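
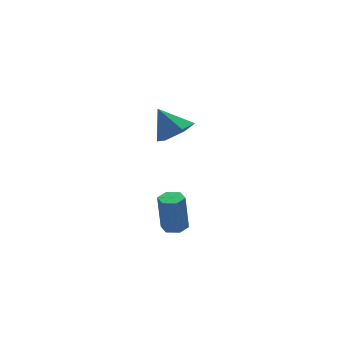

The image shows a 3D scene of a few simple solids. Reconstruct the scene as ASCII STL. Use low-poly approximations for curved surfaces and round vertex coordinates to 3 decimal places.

solid 
facet normal 0.050 -0.077 -0.996
outer loop
vertex -1.477 -3.357 -3.21
vertex -2.045 -3.581 -3.221
vertex -1.953 -2.979 -3.263
endloop
endfacet
facet normal 0.624 0.781 -0.029
outer loop
vertex -1.477 -3.357 -3.21
vertex -1.953 -2.979 -3.263
vertex -1.568 -3.216 -1.388
endloop
endfacet
facet normal 0.624 0.781 -0.029
outer loop
vertex -1.568 -3.216 -1.388
vertex -1.953 -2.979 -3.263
vertex -2.044 -2.838 -1.441
endloop
endfacet
facet normal -0.050 0.077 0.996
outer loop
vertex -1.568 -3.216 -1.388
vertex -2.044 -2.838 -1.441
vertex -2.135 -3.439 -1.399
endloop
endfacet
facet normal 0.050 -0.077 -0.996
outer loop
vertex -1.953 -2.979 -3.263
vertex -2.045 -3.581 -3.221
vertex -2.52 -3.202 -3.274
endloop
endfacet
facet normal -0.363 0.927 -0.090
outer loop
vertex -1.953 -2.979 -3.263
vertex -2.52 -3.202 -3.274
vertex -2.044 -2.838 -1.441
endloop
endfacet
facet normal -0.363 0.927 -0.090
outer loop
vertex -2.044 -2.838 -1.441
vertex -2.52 -3.202 -3.274
vertex -2.611 -3.061 -1.452
endloop
endfacet
facet normal -0.050 0.077 0.996
outer loop
vertex -2.044 -2.838 -1.441
vertex -2.611 -3.061 -1.452
vertex -2.135 -3.439 -1.399
endloop
endfacet
facet normal 0.050 -0.077 -0.996
outer loop
vertex -2.52 -3.202 -3.274
vertex -2.045 -3.581 -3.221
vertex -2.612 -3.804 -3.232
endloop
endfacet
facet normal -0.987 0.147 -0.061
outer loop
vertex -2.52 -3.202 -3.274
vertex -2.612 -3.804 -3.232
vertex -2.611 -3.061 -1.452
endloop
endfacet
facet normal -0.987 0.147 -0.061
outer loop
vertex -2.611 -3.061 -1.452
vertex -2.612 -3.804 -3.232
vertex -2.703 -3.663 -1.41
endloop
endfacet
facet normal -0.050 0.077 0.996
outer loop
vertex -2.611 -3.061 -1.452
vertex -2.703 -3.663 -1.41
vertex -2.135 -3.439 -1.399
endloop
endfacet
facet normal 0.050 -0.077 -0.996
outer loop
vertex -2.612 -3.804 -3.232
vertex -2.045 -3.581 -3.221
vertex -2.136 -4.182 -3.179
endloop
endfacet
facet normal -0.624 -0.781 0.029
outer loop
vertex -2.612 -3.804 -3.232
vertex -2.136 -4.182 -3.179
vertex -2.703 -3.663 -1.41
endloop
endfacet
facet normal -0.624 -0.781 0.029
outer loop
vertex -2.703 -3.663 -1.41
vertex -2.136 -4.182 -3.179
vertex -2.227 -4.041 -1.357
endloop
endfacet
facet normal -0.050 0.077 0.996
outer loop
vertex -2.703 -3.663 -1.41
vertex -2.227 -4.041 -1.357
vertex -2.135 -3.439 -1.399
endloop
endfacet
facet normal 0.050 -0.077 -0.996
outer loop
vertex -2.136 -4.182 -3.179
vertex -2.045 -3.581 -3.221
vertex -1.569 -3.959 -3.168
endloop
endfacet
facet normal 0.363 -0.927 0.090
outer loop
vertex -2.136 -4.182 -3.179
vertex -1.569 -3.959 -3.168
vertex -2.227 -4.041 -1.357
endloop
endfacet
facet normal 0.363 -0.927 0.090
outer loop
vertex -2.227 -4.041 -1.357
vertex -1.569 -3.959 -3.168
vertex -1.66 -3.818 -1.346
endloop
endfacet
facet normal -0.050 0.077 0.996
outer loop
vertex -2.227 -4.041 -1.357
vertex -1.66 -3.818 -1.346
vertex -2.135 -3.439 -1.399
endloop
endfacet
facet normal 0.050 -0.077 -0.996
outer loop
vertex -1.569 -3.959 -3.168
vertex -2.045 -3.581 -3.221
vertex -1.477 -3.357 -3.21
endloop
endfacet
facet normal 0.987 -0.147 0.061
outer loop
vertex -1.569 -3.959 -3.168
vertex -1.477 -3.357 -3.21
vertex -1.66 -3.818 -1.346
endloop
endfacet
facet normal 0.987 -0.147 0.061
outer loop
vertex -1.66 -3.818 -1.346
vertex -1.477 -3.357 -3.21
vertex -1.568 -3.216 -1.388
endloop
endfacet
facet normal -0.050 0.077 0.996
outer loop
vertex -1.66 -3.818 -1.346
vertex -1.568 -3.216 -1.388
vertex -2.135 -3.439 -1.399
endloop
endfacet
facet normal 0.292 -0.542 -0.788
outer loop
vertex 2.355 2.948 -1.755
vertex 1.475 2.414 -1.714
vertex 1.532 3.271 -2.282
endloop
endfacet
facet normal 0.317 0.945 0.083
outer loop
vertex 2.355 2.948 -1.755
vertex 1.532 3.271 -2.282
vertex 1.005 3.286 -0.446
endloop
endfacet
facet normal 0.292 -0.542 -0.788
outer loop
vertex 1.532 3.271 -2.282
vertex 1.475 2.414 -1.714
vertex 0.652 2.738 -2.242
endloop
endfacet
facet normal -0.517 0.842 -0.155
outer loop
vertex 1.532 3.271 -2.282
vertex 0.652 2.738 -2.242
vertex 1.005 3.286 -0.446
endloop
endfacet
facet normal 0.293 -0.541 -0.788
outer loop
vertex 0.652 2.738 -2.242
vertex 1.475 2.414 -1.714
vertex 0.595 1.88 -1.674
endloop
endfacet
facet normal -0.977 0.160 0.143
outer loop
vertex 0.652 2.738 -2.242
vertex 0.595 1.88 -1.674
vertex 1.005 3.286 -0.446
endloop
endfacet
facet normal 0.293 -0.542 -0.788
outer loop
vertex 0.595 1.88 -1.674
vertex 1.475 2.414 -1.714
vertex 1.418 1.557 -1.146
endloop
endfacet
facet normal -0.601 -0.419 0.681
outer loop
vertex 0.595 1.88 -1.674
vertex 1.418 1.557 -1.146
vertex 1.005 3.286 -0.446
endloop
endfacet
facet normal 0.291 -0.542 -0.788
outer loop
vertex 1.418 1.557 -1.146
vertex 1.475 2.414 -1.714
vertex 2.298 2.09 -1.187
endloop
endfacet
facet normal 0.234 -0.316 0.919
outer loop
vertex 1.418 1.557 -1.146
vertex 2.298 2.09 -1.187
vertex 1.005 3.286 -0.446
endloop
endfacet
facet normal 0.292 -0.541 -0.789
outer loop
vertex 2.298 2.09 -1.187
vertex 1.475 2.414 -1.714
vertex 2.355 2.948 -1.755
endloop
endfacet
facet normal 0.694 0.365 0.621
outer loop
vertex 2.298 2.09 -1.187
vertex 2.355 2.948 -1.755
vertex 1.005 3.286 -0.446
endloop
endfacet

endsolid


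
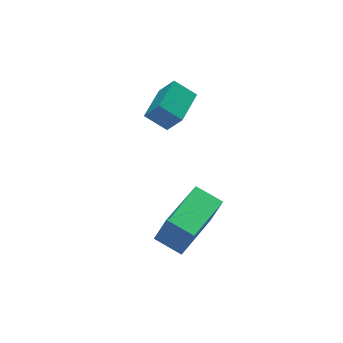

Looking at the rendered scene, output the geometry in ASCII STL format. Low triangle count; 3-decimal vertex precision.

solid 
facet normal -0.764 -0.635 -0.115
outer loop
vertex -3.191 2.673 1.486
vertex -3.474 3.159 0.684
vertex -2.654 2.122 0.963
endloop
endfacet
facet normal 0.289 -0.496 0.819
outer loop
vertex -1.646 2.961 1.116
vertex -3.191 2.673 1.486
vertex -2.654 2.122 0.963
endloop
endfacet
facet normal -0.764 -0.635 -0.116
outer loop
vertex -2.654 2.122 0.963
vertex -3.474 3.159 0.684
vertex -2.937 2.609 0.161
endloop
endfacet
facet normal 0.578 -0.591 -0.563
outer loop
vertex -2.937 2.609 0.161
vertex -1.646 2.961 1.116
vertex -2.654 2.122 0.963
endloop
endfacet
facet normal -0.578 0.592 0.562
outer loop
vertex -3.191 2.673 1.486
vertex -2.466 3.998 0.837
vertex -3.474 3.159 0.684
endloop
endfacet
facet normal 0.289 -0.497 0.819
outer loop
vertex -2.183 3.511 1.639
vertex -3.191 2.673 1.486
vertex -1.646 2.961 1.116
endloop
endfacet
facet normal -0.577 0.592 0.563
outer loop
vertex -2.183 3.511 1.639
vertex -2.466 3.998 0.837
vertex -3.191 2.673 1.486
endloop
endfacet
facet normal -0.289 0.496 -0.819
outer loop
vertex -3.474 3.159 0.684
vertex -2.466 3.998 0.837
vertex -2.937 2.609 0.161
endloop
endfacet
facet normal 0.577 -0.592 -0.562
outer loop
vertex -1.929 3.447 0.314
vertex -1.646 2.961 1.116
vertex -2.937 2.609 0.161
endloop
endfacet
facet normal -0.288 0.496 -0.819
outer loop
vertex -2.937 2.609 0.161
vertex -2.466 3.998 0.837
vertex -1.929 3.447 0.314
endloop
endfacet
facet normal 0.763 0.635 0.116
outer loop
vertex -1.929 3.447 0.314
vertex -2.183 3.511 1.639
vertex -1.646 2.961 1.116
endloop
endfacet
facet normal 0.764 0.635 0.116
outer loop
vertex -2.466 3.998 0.837
vertex -2.183 3.511 1.639
vertex -1.929 3.447 0.314
endloop
endfacet
facet normal -0.507 0.799 0.323
outer loop
vertex -4.163 0.437 -2.06
vertex -2.422 1.628 -2.27
vertex -4.471 0.691 -3.171
endloop
endfacet
facet normal -0.821 -0.562 0.099
outer loop
vertex -3.938 -0.148 -3.51
vertex -4.163 0.437 -2.06
vertex -4.471 0.691 -3.171
endloop
endfacet
facet normal -0.507 0.799 0.323
outer loop
vertex -4.471 0.691 -3.171
vertex -2.422 1.628 -2.27
vertex -2.73 1.882 -3.381
endloop
endfacet
facet normal -0.261 0.215 -0.941
outer loop
vertex -2.73 1.882 -3.381
vertex -3.938 -0.148 -3.51
vertex -4.471 0.691 -3.171
endloop
endfacet
facet normal 0.261 -0.215 0.941
outer loop
vertex -4.163 0.437 -2.06
vertex -1.889 0.789 -2.609
vertex -2.422 1.628 -2.27
endloop
endfacet
facet normal -0.821 -0.562 0.099
outer loop
vertex -3.63 -0.402 -2.399
vertex -4.163 0.437 -2.06
vertex -3.938 -0.148 -3.51
endloop
endfacet
facet normal 0.261 -0.215 0.941
outer loop
vertex -3.63 -0.402 -2.399
vertex -1.889 0.789 -2.609
vertex -4.163 0.437 -2.06
endloop
endfacet
facet normal 0.821 0.562 -0.099
outer loop
vertex -2.422 1.628 -2.27
vertex -1.889 0.789 -2.609
vertex -2.73 1.882 -3.381
endloop
endfacet
facet normal -0.261 0.215 -0.941
outer loop
vertex -2.197 1.043 -3.72
vertex -3.938 -0.148 -3.51
vertex -2.73 1.882 -3.381
endloop
endfacet
facet normal 0.821 0.562 -0.099
outer loop
vertex -2.73 1.882 -3.381
vertex -1.889 0.789 -2.609
vertex -2.197 1.043 -3.72
endloop
endfacet
facet normal 0.507 -0.799 -0.323
outer loop
vertex -2.197 1.043 -3.72
vertex -3.63 -0.402 -2.399
vertex -3.938 -0.148 -3.51
endloop
endfacet
facet normal 0.507 -0.799 -0.323
outer loop
vertex -1.889 0.789 -2.609
vertex -3.63 -0.402 -2.399
vertex -2.197 1.043 -3.72
endloop
endfacet

endsolid


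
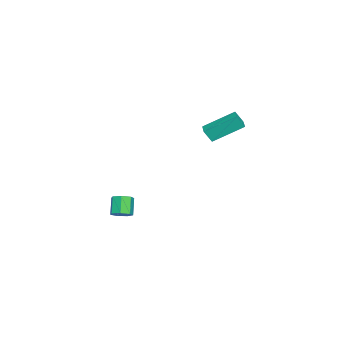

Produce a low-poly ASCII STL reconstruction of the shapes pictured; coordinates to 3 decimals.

solid 
facet normal -0.952 -0.304 -0.035
outer loop
vertex -3.416 4.179 4.014
vertex -3.521 4.588 3.311
vertex -2.877 2.604 3.018
endloop
endfacet
facet normal 0.128 -0.499 0.857
outer loop
vertex -2.039 2.872 3.049
vertex -3.416 4.179 4.014
vertex -2.877 2.604 3.018
endloop
endfacet
facet normal -0.952 -0.304 -0.035
outer loop
vertex -2.877 2.604 3.018
vertex -3.521 4.588 3.311
vertex -2.982 3.013 2.315
endloop
endfacet
facet normal 0.279 -0.811 -0.514
outer loop
vertex -2.982 3.013 2.315
vertex -2.039 2.872 3.049
vertex -2.877 2.604 3.018
endloop
endfacet
facet normal -0.279 0.811 0.514
outer loop
vertex -3.416 4.179 4.014
vertex -2.683 4.856 3.342
vertex -3.521 4.588 3.311
endloop
endfacet
facet normal 0.128 -0.499 0.857
outer loop
vertex -2.578 4.447 4.045
vertex -3.416 4.179 4.014
vertex -2.039 2.872 3.049
endloop
endfacet
facet normal -0.279 0.811 0.514
outer loop
vertex -2.578 4.447 4.045
vertex -2.683 4.856 3.342
vertex -3.416 4.179 4.014
endloop
endfacet
facet normal -0.128 0.499 -0.857
outer loop
vertex -3.521 4.588 3.311
vertex -2.683 4.856 3.342
vertex -2.982 3.013 2.315
endloop
endfacet
facet normal 0.279 -0.811 -0.514
outer loop
vertex -2.144 3.281 2.346
vertex -2.039 2.872 3.049
vertex -2.982 3.013 2.315
endloop
endfacet
facet normal -0.128 0.499 -0.857
outer loop
vertex -2.982 3.013 2.315
vertex -2.683 4.856 3.342
vertex -2.144 3.281 2.346
endloop
endfacet
facet normal 0.952 0.304 0.035
outer loop
vertex -2.144 3.281 2.346
vertex -2.578 4.447 4.045
vertex -2.039 2.872 3.049
endloop
endfacet
facet normal 0.952 0.304 0.035
outer loop
vertex -2.683 4.856 3.342
vertex -2.578 4.447 4.045
vertex -2.144 3.281 2.346
endloop
endfacet
facet normal 0.593 0.110 -0.798
outer loop
vertex -3.139 -2.334 -4.074
vertex -3.526 -1.906 -4.303
vertex -3.038 -1.825 -3.929
endloop
endfacet
facet normal 0.783 -0.309 0.540
outer loop
vertex -3.139 -2.334 -4.074
vertex -3.038 -1.825 -3.929
vertex -3.827 -2.461 -3.149
endloop
endfacet
facet normal 0.783 -0.311 0.539
outer loop
vertex -3.827 -2.461 -3.149
vertex -3.038 -1.825 -3.929
vertex -3.726 -1.953 -3.003
endloop
endfacet
facet normal -0.593 -0.111 0.798
outer loop
vertex -3.827 -2.461 -3.149
vertex -3.726 -1.953 -3.003
vertex -4.214 -2.034 -3.377
endloop
endfacet
facet normal 0.593 0.110 -0.798
outer loop
vertex -3.038 -1.825 -3.929
vertex -3.526 -1.906 -4.303
vertex -3.304 -1.378 -4.065
endloop
endfacet
facet normal 0.635 0.545 0.547
outer loop
vertex -3.038 -1.825 -3.929
vertex -3.304 -1.378 -4.065
vertex -3.726 -1.953 -3.003
endloop
endfacet
facet normal 0.635 0.545 0.547
outer loop
vertex -3.726 -1.953 -3.003
vertex -3.304 -1.378 -4.065
vertex -3.992 -1.506 -3.14
endloop
endfacet
facet normal -0.593 -0.109 0.798
outer loop
vertex -3.726 -1.953 -3.003
vertex -3.992 -1.506 -3.14
vertex -4.214 -2.034 -3.377
endloop
endfacet
facet normal 0.592 0.111 -0.798
outer loop
vertex -3.304 -1.378 -4.065
vertex -3.526 -1.906 -4.303
vertex -3.738 -1.329 -4.38
endloop
endfacet
facet normal 0.008 0.990 0.143
outer loop
vertex -3.304 -1.378 -4.065
vertex -3.738 -1.329 -4.38
vertex -3.992 -1.506 -3.14
endloop
endfacet
facet normal 0.010 0.990 0.143
outer loop
vertex -3.992 -1.506 -3.14
vertex -3.738 -1.329 -4.38
vertex -4.425 -1.456 -3.455
endloop
endfacet
facet normal -0.593 -0.109 0.798
outer loop
vertex -3.992 -1.506 -3.14
vertex -4.425 -1.456 -3.455
vertex -4.214 -2.034 -3.377
endloop
endfacet
facet normal 0.593 0.112 -0.797
outer loop
vertex -3.738 -1.329 -4.38
vertex -3.526 -1.906 -4.303
vertex -4.011 -1.714 -4.637
endloop
endfacet
facet normal -0.624 0.689 -0.369
outer loop
vertex -3.738 -1.329 -4.38
vertex -4.011 -1.714 -4.637
vertex -4.425 -1.456 -3.455
endloop
endfacet
facet normal -0.624 0.689 -0.369
outer loop
vertex -4.425 -1.456 -3.455
vertex -4.011 -1.714 -4.637
vertex -4.699 -1.842 -3.712
endloop
endfacet
facet normal -0.594 -0.109 0.797
outer loop
vertex -4.425 -1.456 -3.455
vertex -4.699 -1.842 -3.712
vertex -4.214 -2.034 -3.377
endloop
endfacet
facet normal 0.593 0.109 -0.798
outer loop
vertex -4.011 -1.714 -4.637
vertex -3.526 -1.906 -4.303
vertex -3.92 -2.244 -4.642
endloop
endfacet
facet normal -0.787 -0.129 -0.603
outer loop
vertex -4.011 -1.714 -4.637
vertex -3.92 -2.244 -4.642
vertex -4.699 -1.842 -3.712
endloop
endfacet
facet normal -0.787 -0.129 -0.603
outer loop
vertex -4.699 -1.842 -3.712
vertex -3.92 -2.244 -4.642
vertex -4.608 -2.372 -3.717
endloop
endfacet
facet normal -0.594 -0.109 0.797
outer loop
vertex -4.699 -1.842 -3.712
vertex -4.608 -2.372 -3.717
vertex -4.214 -2.034 -3.377
endloop
endfacet
facet normal 0.593 0.109 -0.798
outer loop
vertex -3.92 -2.244 -4.642
vertex -3.526 -1.906 -4.303
vertex -3.532 -2.52 -4.391
endloop
endfacet
facet normal -0.357 -0.851 -0.384
outer loop
vertex -3.92 -2.244 -4.642
vertex -3.532 -2.52 -4.391
vertex -4.608 -2.372 -3.717
endloop
endfacet
facet normal -0.357 -0.852 -0.382
outer loop
vertex -4.608 -2.372 -3.717
vertex -3.532 -2.52 -4.391
vertex -4.22 -2.647 -3.466
endloop
endfacet
facet normal -0.594 -0.110 0.797
outer loop
vertex -4.608 -2.372 -3.717
vertex -4.22 -2.647 -3.466
vertex -4.214 -2.034 -3.377
endloop
endfacet
facet normal 0.592 0.109 -0.798
outer loop
vertex -3.532 -2.52 -4.391
vertex -3.526 -1.906 -4.303
vertex -3.139 -2.334 -4.074
endloop
endfacet
facet normal 0.340 -0.932 0.125
outer loop
vertex -3.532 -2.52 -4.391
vertex -3.139 -2.334 -4.074
vertex -4.22 -2.647 -3.466
endloop
endfacet
facet normal 0.340 -0.932 0.125
outer loop
vertex -4.22 -2.647 -3.466
vertex -3.139 -2.334 -4.074
vertex -3.827 -2.461 -3.149
endloop
endfacet
facet normal -0.592 -0.110 0.798
outer loop
vertex -4.22 -2.647 -3.466
vertex -3.827 -2.461 -3.149
vertex -4.214 -2.034 -3.377
endloop
endfacet

endsolid


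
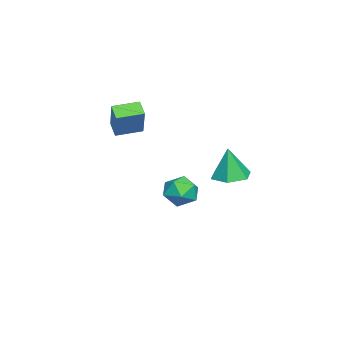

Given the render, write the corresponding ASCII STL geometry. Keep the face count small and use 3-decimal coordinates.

solid 
facet normal -0.040 0.078 -0.996
outer loop
vertex 3.317 2.867 -0.357
vertex 2.418 2.853 -0.322
vertex 2.857 3.637 -0.278
endloop
endfacet
facet normal 0.790 0.427 0.439
outer loop
vertex 3.317 2.867 -0.357
vertex 2.857 3.637 -0.278
vertex 2.482 2.727 1.282
endloop
endfacet
facet normal -0.040 0.078 -0.996
outer loop
vertex 2.857 3.637 -0.278
vertex 2.418 2.853 -0.322
vertex 1.958 3.623 -0.243
endloop
endfacet
facet normal 0.006 0.863 0.505
outer loop
vertex 2.857 3.637 -0.278
vertex 1.958 3.623 -0.243
vertex 2.482 2.727 1.282
endloop
endfacet
facet normal -0.040 0.078 -0.996
outer loop
vertex 1.958 3.623 -0.243
vertex 2.418 2.853 -0.322
vertex 1.518 2.839 -0.287
endloop
endfacet
facet normal -0.767 0.402 0.500
outer loop
vertex 1.958 3.623 -0.243
vertex 1.518 2.839 -0.287
vertex 2.482 2.727 1.282
endloop
endfacet
facet normal -0.040 0.078 -0.996
outer loop
vertex 1.518 2.839 -0.287
vertex 2.418 2.853 -0.322
vertex 1.978 2.069 -0.366
endloop
endfacet
facet normal -0.755 -0.495 0.429
outer loop
vertex 1.518 2.839 -0.287
vertex 1.978 2.069 -0.366
vertex 2.482 2.727 1.282
endloop
endfacet
facet normal -0.040 0.078 -0.996
outer loop
vertex 1.978 2.069 -0.366
vertex 2.418 2.853 -0.322
vertex 2.877 2.083 -0.401
endloop
endfacet
facet normal 0.029 -0.931 0.363
outer loop
vertex 1.978 2.069 -0.366
vertex 2.877 2.083 -0.401
vertex 2.482 2.727 1.282
endloop
endfacet
facet normal -0.040 0.078 -0.996
outer loop
vertex 2.877 2.083 -0.401
vertex 2.418 2.853 -0.322
vertex 3.317 2.867 -0.357
endloop
endfacet
facet normal 0.802 -0.471 0.368
outer loop
vertex 2.877 2.083 -0.401
vertex 3.317 2.867 -0.357
vertex 2.482 2.727 1.282
endloop
endfacet
facet normal -0.701 -0.427 0.571
outer loop
vertex -2.049 -3.443 1.564
vertex -2.639 -2.262 1.722
vertex -3.104 -3.765 0.029
endloop
endfacet
facet normal 0.444 -0.888 -0.119
outer loop
vertex -2.501 -3.398 -0.462
vertex -2.049 -3.443 1.564
vertex -3.104 -3.765 0.029
endloop
endfacet
facet normal -0.701 -0.426 0.571
outer loop
vertex -3.104 -3.765 0.029
vertex -2.639 -2.262 1.722
vertex -3.694 -2.583 0.187
endloop
endfacet
facet normal -0.558 -0.170 -0.812
outer loop
vertex -3.694 -2.583 0.187
vertex -2.501 -3.398 -0.462
vertex -3.104 -3.765 0.029
endloop
endfacet
facet normal 0.558 0.170 0.812
outer loop
vertex -2.049 -3.443 1.564
vertex -2.036 -1.895 1.231
vertex -2.639 -2.262 1.722
endloop
endfacet
facet normal 0.443 -0.889 -0.119
outer loop
vertex -1.446 -3.077 1.073
vertex -2.049 -3.443 1.564
vertex -2.501 -3.398 -0.462
endloop
endfacet
facet normal 0.558 0.170 0.812
outer loop
vertex -1.446 -3.077 1.073
vertex -2.036 -1.895 1.231
vertex -2.049 -3.443 1.564
endloop
endfacet
facet normal -0.444 0.888 0.119
outer loop
vertex -2.639 -2.262 1.722
vertex -2.036 -1.895 1.231
vertex -3.694 -2.583 0.187
endloop
endfacet
facet normal -0.558 -0.170 -0.812
outer loop
vertex -3.091 -2.217 -0.304
vertex -2.501 -3.398 -0.462
vertex -3.694 -2.583 0.187
endloop
endfacet
facet normal -0.443 0.889 0.118
outer loop
vertex -3.694 -2.583 0.187
vertex -2.036 -1.895 1.231
vertex -3.091 -2.217 -0.304
endloop
endfacet
facet normal 0.701 0.427 -0.571
outer loop
vertex -3.091 -2.217 -0.304
vertex -1.446 -3.077 1.073
vertex -2.501 -3.398 -0.462
endloop
endfacet
facet normal 0.701 0.426 -0.571
outer loop
vertex -2.036 -1.895 1.231
vertex -1.446 -3.077 1.073
vertex -3.091 -2.217 -0.304
endloop
endfacet
facet normal -0.905 0.248 0.347
outer loop
vertex -2.452 -0.363 -3.38
vertex -2.063 -0.087 -2.563
vertex -2.165 0.532 -3.271
endloop
endfacet
facet normal -0.874 0.324 -0.361
outer loop
vertex -2.452 -0.363 -3.38
vertex -2.165 0.532 -3.271
vertex -1.998 0.077 -4.084
endloop
endfacet
facet normal -0.701 -0.307 -0.644
outer loop
vertex -2.452 -0.363 -3.38
vertex -1.998 0.077 -4.084
vertex -1.792 -0.824 -3.878
endloop
endfacet
facet normal -0.623 -0.774 -0.110
outer loop
vertex -2.452 -0.363 -3.38
vertex -1.792 -0.824 -3.878
vertex -1.832 -0.925 -2.938
endloop
endfacet
facet normal -0.749 -0.431 0.502
outer loop
vertex -2.452 -0.363 -3.38
vertex -1.832 -0.925 -2.938
vertex -2.063 -0.087 -2.563
endloop
endfacet
facet normal -0.350 0.785 -0.511
outer loop
vertex -1.998 0.077 -4.084
vertex -2.165 0.532 -3.271
vertex -1.328 0.625 -3.702
endloop
endfacet
facet normal -0.399 0.661 0.635
outer loop
vertex -2.165 0.532 -3.271
vertex -2.063 -0.087 -2.563
vertex -1.368 0.524 -2.762
endloop
endfacet
facet normal -0.148 -0.438 0.887
outer loop
vertex -2.063 -0.087 -2.563
vertex -1.832 -0.925 -2.938
vertex -1.162 -0.377 -2.556
endloop
endfacet
facet normal 0.057 -0.993 -0.104
outer loop
vertex -1.832 -0.925 -2.938
vertex -1.792 -0.824 -3.878
vertex -0.995 -0.832 -3.369
endloop
endfacet
facet normal -0.069 -0.237 -0.969
outer loop
vertex -1.792 -0.824 -3.878
vertex -1.998 0.077 -4.084
vertex -1.097 -0.213 -4.077
endloop
endfacet
facet normal 0.623 0.774 0.110
outer loop
vertex -0.708 0.063 -3.26
vertex -1.328 0.625 -3.702
vertex -1.368 0.524 -2.762
endloop
endfacet
facet normal 0.701 0.307 0.644
outer loop
vertex -0.708 0.063 -3.26
vertex -1.368 0.524 -2.762
vertex -1.162 -0.377 -2.556
endloop
endfacet
facet normal 0.874 -0.324 0.361
outer loop
vertex -0.708 0.063 -3.26
vertex -1.162 -0.377 -2.556
vertex -0.995 -0.832 -3.369
endloop
endfacet
facet normal 0.905 -0.248 -0.347
outer loop
vertex -0.708 0.063 -3.26
vertex -0.995 -0.832 -3.369
vertex -1.097 -0.213 -4.077
endloop
endfacet
facet normal 0.749 0.431 -0.502
outer loop
vertex -0.708 0.063 -3.26
vertex -1.097 -0.213 -4.077
vertex -1.328 0.625 -3.702
endloop
endfacet
facet normal -0.057 0.993 0.104
outer loop
vertex -1.368 0.524 -2.762
vertex -1.328 0.625 -3.702
vertex -2.165 0.532 -3.271
endloop
endfacet
facet normal 0.069 0.237 0.969
outer loop
vertex -1.162 -0.377 -2.556
vertex -1.368 0.524 -2.762
vertex -2.063 -0.087 -2.563
endloop
endfacet
facet normal 0.350 -0.785 0.511
outer loop
vertex -0.995 -0.832 -3.369
vertex -1.162 -0.377 -2.556
vertex -1.832 -0.925 -2.938
endloop
endfacet
facet normal 0.399 -0.661 -0.635
outer loop
vertex -1.097 -0.213 -4.077
vertex -0.995 -0.832 -3.369
vertex -1.792 -0.824 -3.878
endloop
endfacet
facet normal 0.148 0.438 -0.887
outer loop
vertex -1.328 0.625 -3.702
vertex -1.097 -0.213 -4.077
vertex -1.998 0.077 -4.084
endloop
endfacet

endsolid


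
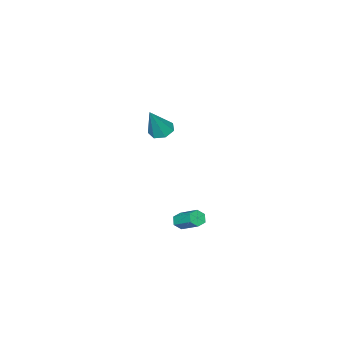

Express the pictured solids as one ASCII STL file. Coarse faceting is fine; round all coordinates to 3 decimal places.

solid 
facet normal -0.480 -0.027 -0.877
outer loop
vertex -3.397 -3.739 1.875
vertex -4.109 -3.849 2.268
vertex -3.749 -3.145 2.049
endloop
endfacet
facet normal 0.844 0.528 -0.096
outer loop
vertex -3.397 -3.739 1.875
vertex -3.749 -3.145 2.049
vertex -3.111 -3.791 4.092
endloop
endfacet
facet normal -0.479 -0.028 -0.877
outer loop
vertex -3.749 -3.145 2.049
vertex -4.109 -3.849 2.268
vertex -4.372 -3.082 2.387
endloop
endfacet
facet normal 0.221 0.948 0.231
outer loop
vertex -3.749 -3.145 2.049
vertex -4.372 -3.082 2.387
vertex -3.111 -3.791 4.092
endloop
endfacet
facet normal -0.480 -0.029 -0.877
outer loop
vertex -4.372 -3.082 2.387
vertex -4.109 -3.849 2.268
vertex -4.796 -3.596 2.636
endloop
endfacet
facet normal -0.446 0.660 0.604
outer loop
vertex -4.372 -3.082 2.387
vertex -4.796 -3.596 2.636
vertex -3.111 -3.791 4.092
endloop
endfacet
facet normal -0.480 -0.027 -0.877
outer loop
vertex -4.796 -3.596 2.636
vertex -4.109 -3.849 2.268
vertex -4.703 -4.301 2.607
endloop
endfacet
facet normal -0.657 -0.117 0.745
outer loop
vertex -4.796 -3.596 2.636
vertex -4.703 -4.301 2.607
vertex -3.111 -3.791 4.092
endloop
endfacet
facet normal -0.479 -0.028 -0.877
outer loop
vertex -4.703 -4.301 2.607
vertex -4.109 -3.849 2.268
vertex -4.162 -4.665 2.323
endloop
endfacet
facet normal -0.252 -0.800 0.545
outer loop
vertex -4.703 -4.301 2.607
vertex -4.162 -4.665 2.323
vertex -3.111 -3.791 4.092
endloop
endfacet
facet normal -0.480 -0.028 -0.877
outer loop
vertex -4.162 -4.665 2.323
vertex -4.109 -3.849 2.268
vertex -3.581 -4.415 1.997
endloop
endfacet
facet normal 0.463 -0.873 0.156
outer loop
vertex -4.162 -4.665 2.323
vertex -3.581 -4.415 1.997
vertex -3.111 -3.791 4.092
endloop
endfacet
facet normal -0.480 -0.028 -0.877
outer loop
vertex -3.581 -4.415 1.997
vertex -4.109 -3.849 2.268
vertex -3.397 -3.739 1.875
endloop
endfacet
facet normal 0.951 -0.282 -0.129
outer loop
vertex -3.581 -4.415 1.997
vertex -3.397 -3.739 1.875
vertex -3.111 -3.791 4.092
endloop
endfacet
facet normal -0.071 -0.842 -0.534
outer loop
vertex 1.505 2.754 0.193
vertex 1.183 3.012 -0.171
vertex 1.728 3.01 -0.24
endloop
endfacet
facet normal 0.911 -0.273 0.308
outer loop
vertex 1.505 2.754 0.193
vertex 1.728 3.01 -0.24
vertex 1.619 4.109 1.054
endloop
endfacet
facet normal 0.910 -0.274 0.310
outer loop
vertex 1.619 4.109 1.054
vertex 1.728 3.01 -0.24
vertex 1.843 4.365 0.622
endloop
endfacet
facet normal 0.072 0.841 0.536
outer loop
vertex 1.619 4.109 1.054
vertex 1.843 4.365 0.622
vertex 1.297 4.368 0.691
endloop
endfacet
facet normal -0.071 -0.842 -0.535
outer loop
vertex 1.728 3.01 -0.24
vertex 1.183 3.012 -0.171
vertex 1.406 3.268 -0.603
endloop
endfacet
facet normal 0.807 0.267 -0.527
outer loop
vertex 1.728 3.01 -0.24
vertex 1.406 3.268 -0.603
vertex 1.843 4.365 0.622
endloop
endfacet
facet normal 0.808 0.265 -0.526
outer loop
vertex 1.843 4.365 0.622
vertex 1.406 3.268 -0.603
vertex 1.521 4.624 0.258
endloop
endfacet
facet normal 0.072 0.842 0.535
outer loop
vertex 1.843 4.365 0.622
vertex 1.521 4.624 0.258
vertex 1.297 4.368 0.691
endloop
endfacet
facet normal -0.072 -0.841 -0.536
outer loop
vertex 1.406 3.268 -0.603
vertex 1.183 3.012 -0.171
vertex 0.861 3.271 -0.534
endloop
endfacet
facet normal -0.103 0.539 -0.836
outer loop
vertex 1.406 3.268 -0.603
vertex 0.861 3.271 -0.534
vertex 1.521 4.624 0.258
endloop
endfacet
facet normal -0.104 0.540 -0.836
outer loop
vertex 1.521 4.624 0.258
vertex 0.861 3.271 -0.534
vertex 0.975 4.626 0.327
endloop
endfacet
facet normal 0.071 0.842 0.534
outer loop
vertex 1.521 4.624 0.258
vertex 0.975 4.626 0.327
vertex 1.297 4.368 0.691
endloop
endfacet
facet normal -0.072 -0.841 -0.536
outer loop
vertex 0.861 3.271 -0.534
vertex 1.183 3.012 -0.171
vertex 0.637 3.015 -0.102
endloop
endfacet
facet normal -0.911 0.274 -0.310
outer loop
vertex 0.861 3.271 -0.534
vertex 0.637 3.015 -0.102
vertex 0.975 4.626 0.327
endloop
endfacet
facet normal -0.911 0.273 -0.308
outer loop
vertex 0.975 4.626 0.327
vertex 0.637 3.015 -0.102
vertex 0.752 4.37 0.76
endloop
endfacet
facet normal 0.071 0.842 0.534
outer loop
vertex 0.975 4.626 0.327
vertex 0.752 4.37 0.76
vertex 1.297 4.368 0.691
endloop
endfacet
facet normal -0.072 -0.842 -0.535
outer loop
vertex 0.637 3.015 -0.102
vertex 1.183 3.012 -0.171
vertex 0.959 2.756 0.262
endloop
endfacet
facet normal -0.808 -0.266 0.526
outer loop
vertex 0.637 3.015 -0.102
vertex 0.959 2.756 0.262
vertex 0.752 4.37 0.76
endloop
endfacet
facet normal -0.807 -0.266 0.527
outer loop
vertex 0.752 4.37 0.76
vertex 0.959 2.756 0.262
vertex 1.074 4.112 1.123
endloop
endfacet
facet normal 0.071 0.842 0.535
outer loop
vertex 0.752 4.37 0.76
vertex 1.074 4.112 1.123
vertex 1.297 4.368 0.691
endloop
endfacet
facet normal -0.071 -0.842 -0.534
outer loop
vertex 0.959 2.756 0.262
vertex 1.183 3.012 -0.171
vertex 1.505 2.754 0.193
endloop
endfacet
facet normal 0.104 -0.539 0.836
outer loop
vertex 0.959 2.756 0.262
vertex 1.505 2.754 0.193
vertex 1.074 4.112 1.123
endloop
endfacet
facet normal 0.103 -0.540 0.836
outer loop
vertex 1.074 4.112 1.123
vertex 1.505 2.754 0.193
vertex 1.619 4.109 1.054
endloop
endfacet
facet normal 0.072 0.841 0.536
outer loop
vertex 1.074 4.112 1.123
vertex 1.619 4.109 1.054
vertex 1.297 4.368 0.691
endloop
endfacet

endsolid


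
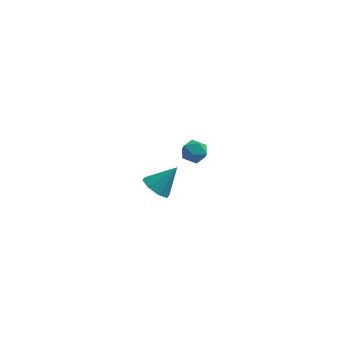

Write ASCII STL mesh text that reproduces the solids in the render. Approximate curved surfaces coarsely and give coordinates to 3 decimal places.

solid 
facet normal -0.731 0.506 0.458
outer loop
vertex 0.143 4.127 -2.166
vertex 0.263 3.671 -1.47
vertex 0.689 4.387 -1.582
endloop
endfacet
facet normal -0.405 0.914 -0.028
outer loop
vertex 0.143 4.127 -2.166
vertex 0.689 4.387 -1.582
vertex 0.885 4.449 -2.397
endloop
endfacet
facet normal -0.462 0.590 -0.662
outer loop
vertex 0.143 4.127 -2.166
vertex 0.885 4.449 -2.397
vertex 0.581 3.77 -2.79
endloop
endfacet
facet normal -0.823 -0.018 -0.568
outer loop
vertex 0.143 4.127 -2.166
vertex 0.581 3.77 -2.79
vertex 0.196 3.289 -2.217
endloop
endfacet
facet normal -0.990 -0.070 0.125
outer loop
vertex 0.143 4.127 -2.166
vertex 0.196 3.289 -2.217
vertex 0.263 3.671 -1.47
endloop
endfacet
facet normal 0.287 0.947 0.141
outer loop
vertex 0.885 4.449 -2.397
vertex 0.689 4.387 -1.582
vertex 1.464 4.191 -1.843
endloop
endfacet
facet normal -0.241 0.288 0.927
outer loop
vertex 0.689 4.387 -1.582
vertex 0.263 3.671 -1.47
vertex 1.079 3.71 -1.27
endloop
endfacet
facet normal -0.659 -0.644 0.389
outer loop
vertex 0.263 3.671 -1.47
vertex 0.196 3.289 -2.217
vertex 0.775 3.031 -1.663
endloop
endfacet
facet normal -0.388 -0.561 -0.731
outer loop
vertex 0.196 3.289 -2.217
vertex 0.581 3.77 -2.79
vertex 0.971 3.093 -2.478
endloop
endfacet
facet normal 0.196 0.424 -0.884
outer loop
vertex 0.581 3.77 -2.79
vertex 0.885 4.449 -2.397
vertex 1.397 3.809 -2.59
endloop
endfacet
facet normal 0.823 0.018 0.568
outer loop
vertex 1.517 3.353 -1.894
vertex 1.464 4.191 -1.843
vertex 1.079 3.71 -1.27
endloop
endfacet
facet normal 0.462 -0.590 0.662
outer loop
vertex 1.517 3.353 -1.894
vertex 1.079 3.71 -1.27
vertex 0.775 3.031 -1.663
endloop
endfacet
facet normal 0.405 -0.914 0.028
outer loop
vertex 1.517 3.353 -1.894
vertex 0.775 3.031 -1.663
vertex 0.971 3.093 -2.478
endloop
endfacet
facet normal 0.731 -0.506 -0.458
outer loop
vertex 1.517 3.353 -1.894
vertex 0.971 3.093 -2.478
vertex 1.397 3.809 -2.59
endloop
endfacet
facet normal 0.990 0.070 -0.125
outer loop
vertex 1.517 3.353 -1.894
vertex 1.397 3.809 -2.59
vertex 1.464 4.191 -1.843
endloop
endfacet
facet normal 0.388 0.561 0.731
outer loop
vertex 1.079 3.71 -1.27
vertex 1.464 4.191 -1.843
vertex 0.689 4.387 -1.582
endloop
endfacet
facet normal -0.196 -0.424 0.884
outer loop
vertex 0.775 3.031 -1.663
vertex 1.079 3.71 -1.27
vertex 0.263 3.671 -1.47
endloop
endfacet
facet normal -0.287 -0.947 -0.141
outer loop
vertex 0.971 3.093 -2.478
vertex 0.775 3.031 -1.663
vertex 0.196 3.289 -2.217
endloop
endfacet
facet normal 0.241 -0.288 -0.927
outer loop
vertex 1.397 3.809 -2.59
vertex 0.971 3.093 -2.478
vertex 0.581 3.77 -2.79
endloop
endfacet
facet normal 0.659 0.644 -0.389
outer loop
vertex 1.464 4.191 -1.843
vertex 1.397 3.809 -2.59
vertex 0.885 4.449 -2.397
endloop
endfacet
facet normal -0.625 -0.309 -0.717
outer loop
vertex -0.574 -2.925 1.046
vertex -0.934 -3.499 1.607
vertex -1.093 -2.663 1.385
endloop
endfacet
facet normal 0.384 0.916 -0.120
outer loop
vertex -0.574 -2.925 1.046
vertex -1.093 -2.663 1.385
vertex 0.114 -2.981 2.813
endloop
endfacet
facet normal -0.624 -0.309 -0.718
outer loop
vertex -1.093 -2.663 1.385
vertex -0.934 -3.499 1.607
vertex -1.52 -2.89 1.854
endloop
endfacet
facet normal -0.139 0.935 0.326
outer loop
vertex -1.093 -2.663 1.385
vertex -1.52 -2.89 1.854
vertex 0.114 -2.981 2.813
endloop
endfacet
facet normal -0.624 -0.310 -0.717
outer loop
vertex -1.52 -2.89 1.854
vertex -0.934 -3.499 1.607
vertex -1.603 -3.475 2.179
endloop
endfacet
facet normal -0.422 0.485 0.766
outer loop
vertex -1.52 -2.89 1.854
vertex -1.603 -3.475 2.179
vertex 0.114 -2.981 2.813
endloop
endfacet
facet normal -0.625 -0.308 -0.718
outer loop
vertex -1.603 -3.475 2.179
vertex -0.934 -3.499 1.607
vertex -1.295 -4.074 2.168
endloop
endfacet
facet normal -0.298 -0.170 0.939
outer loop
vertex -1.603 -3.475 2.179
vertex -1.295 -4.074 2.168
vertex 0.114 -2.981 2.813
endloop
endfacet
facet normal -0.624 -0.308 -0.718
outer loop
vertex -1.295 -4.074 2.168
vertex -0.934 -3.499 1.607
vertex -0.776 -4.336 1.829
endloop
endfacet
facet normal 0.160 -0.647 0.746
outer loop
vertex -1.295 -4.074 2.168
vertex -0.776 -4.336 1.829
vertex 0.114 -2.981 2.813
endloop
endfacet
facet normal -0.624 -0.308 -0.718
outer loop
vertex -0.776 -4.336 1.829
vertex -0.934 -3.499 1.607
vertex -0.349 -4.108 1.36
endloop
endfacet
facet normal 0.684 -0.666 0.299
outer loop
vertex -0.776 -4.336 1.829
vertex -0.349 -4.108 1.36
vertex 0.114 -2.981 2.813
endloop
endfacet
facet normal -0.624 -0.308 -0.718
outer loop
vertex -0.349 -4.108 1.36
vertex -0.934 -3.499 1.607
vertex -0.265 -3.524 1.036
endloop
endfacet
facet normal 0.966 -0.217 -0.140
outer loop
vertex -0.349 -4.108 1.36
vertex -0.265 -3.524 1.036
vertex 0.114 -2.981 2.813
endloop
endfacet
facet normal -0.624 -0.310 -0.717
outer loop
vertex -0.265 -3.524 1.036
vertex -0.934 -3.499 1.607
vertex -0.574 -2.925 1.046
endloop
endfacet
facet normal 0.842 0.439 -0.314
outer loop
vertex -0.265 -3.524 1.036
vertex -0.574 -2.925 1.046
vertex 0.114 -2.981 2.813
endloop
endfacet

endsolid


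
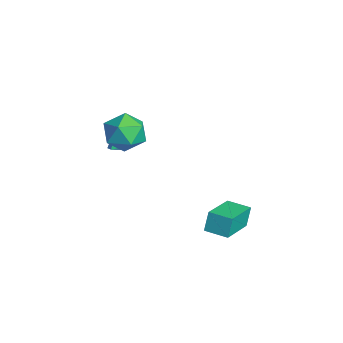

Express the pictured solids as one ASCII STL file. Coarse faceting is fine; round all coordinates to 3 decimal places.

solid 
facet normal 0.452 -0.106 -0.886
outer loop
vertex -1.038 -3.113 -0.241
vertex -1.297 -2.712 -0.421
vertex -0.844 -2.643 -0.198
endloop
endfacet
facet normal 0.653 -0.332 0.680
outer loop
vertex -1.038 -3.113 -0.241
vertex -0.844 -2.643 -0.198
vertex -2.003 -2.548 0.961
endloop
endfacet
facet normal 0.452 -0.106 -0.886
outer loop
vertex -0.844 -2.643 -0.198
vertex -1.297 -2.712 -0.421
vertex -1.103 -2.243 -0.378
endloop
endfacet
facet normal 0.582 0.616 0.531
outer loop
vertex -0.844 -2.643 -0.198
vertex -1.103 -2.243 -0.378
vertex -2.003 -2.548 0.961
endloop
endfacet
facet normal 0.451 -0.105 -0.886
outer loop
vertex -1.103 -2.243 -0.378
vertex -1.297 -2.712 -0.421
vertex -1.557 -2.312 -0.601
endloop
endfacet
facet normal -0.194 0.977 0.092
outer loop
vertex -1.103 -2.243 -0.378
vertex -1.557 -2.312 -0.601
vertex -2.003 -2.548 0.961
endloop
endfacet
facet normal 0.451 -0.105 -0.886
outer loop
vertex -1.557 -2.312 -0.601
vertex -1.297 -2.712 -0.421
vertex -1.751 -2.782 -0.644
endloop
endfacet
facet normal -0.900 0.389 -0.198
outer loop
vertex -1.557 -2.312 -0.601
vertex -1.751 -2.782 -0.644
vertex -2.003 -2.548 0.961
endloop
endfacet
facet normal 0.451 -0.105 -0.886
outer loop
vertex -1.751 -2.782 -0.644
vertex -1.297 -2.712 -0.421
vertex -1.491 -3.182 -0.464
endloop
endfacet
facet normal -0.827 -0.560 -0.048
outer loop
vertex -1.751 -2.782 -0.644
vertex -1.491 -3.182 -0.464
vertex -2.003 -2.548 0.961
endloop
endfacet
facet normal 0.452 -0.106 -0.886
outer loop
vertex -1.491 -3.182 -0.464
vertex -1.297 -2.712 -0.421
vertex -1.038 -3.113 -0.241
endloop
endfacet
facet normal -0.052 -0.919 0.390
outer loop
vertex -1.491 -3.182 -0.464
vertex -1.038 -3.113 -0.241
vertex -2.003 -2.548 0.961
endloop
endfacet
facet normal -0.160 0.689 0.707
outer loop
vertex 0.235 -1.972 2.377
vertex 0.298 -2.747 3.146
vertex 1.2 -2.214 2.831
endloop
endfacet
facet normal 0.175 0.974 0.146
outer loop
vertex 0.235 -1.972 2.377
vertex 1.2 -2.214 2.831
vertex 1.131 -2.04 1.754
endloop
endfacet
facet normal -0.233 0.872 -0.430
outer loop
vertex 0.235 -1.972 2.377
vertex 1.131 -2.04 1.754
vertex 0.187 -2.465 1.402
endloop
endfacet
facet normal -0.821 0.525 -0.225
outer loop
vertex 0.235 -1.972 2.377
vertex 0.187 -2.465 1.402
vertex -0.328 -2.902 2.262
endloop
endfacet
facet normal -0.776 0.411 0.478
outer loop
vertex 0.235 -1.972 2.377
vertex -0.328 -2.902 2.262
vertex 0.298 -2.747 3.146
endloop
endfacet
facet normal 0.786 0.616 0.049
outer loop
vertex 1.131 -2.04 1.754
vertex 1.2 -2.214 2.831
vertex 1.748 -2.858 2.138
endloop
endfacet
facet normal 0.243 0.155 0.958
outer loop
vertex 1.2 -2.214 2.831
vertex 0.298 -2.747 3.146
vertex 1.233 -3.295 2.998
endloop
endfacet
facet normal -0.755 -0.294 0.586
outer loop
vertex 0.298 -2.747 3.146
vertex -0.328 -2.902 2.262
vertex 0.289 -3.72 2.646
endloop
endfacet
facet normal -0.827 -0.110 -0.551
outer loop
vertex -0.328 -2.902 2.262
vertex 0.187 -2.465 1.402
vertex 0.22 -3.546 1.569
endloop
endfacet
facet normal 0.125 0.453 -0.883
outer loop
vertex 0.187 -2.465 1.402
vertex 1.131 -2.04 1.754
vertex 1.122 -3.013 1.254
endloop
endfacet
facet normal 0.821 -0.525 0.225
outer loop
vertex 1.185 -3.788 2.023
vertex 1.748 -2.858 2.138
vertex 1.233 -3.295 2.998
endloop
endfacet
facet normal 0.233 -0.872 0.430
outer loop
vertex 1.185 -3.788 2.023
vertex 1.233 -3.295 2.998
vertex 0.289 -3.72 2.646
endloop
endfacet
facet normal -0.175 -0.974 -0.146
outer loop
vertex 1.185 -3.788 2.023
vertex 0.289 -3.72 2.646
vertex 0.22 -3.546 1.569
endloop
endfacet
facet normal 0.160 -0.689 -0.707
outer loop
vertex 1.185 -3.788 2.023
vertex 0.22 -3.546 1.569
vertex 1.122 -3.013 1.254
endloop
endfacet
facet normal 0.776 -0.411 -0.478
outer loop
vertex 1.185 -3.788 2.023
vertex 1.122 -3.013 1.254
vertex 1.748 -2.858 2.138
endloop
endfacet
facet normal 0.827 0.110 0.551
outer loop
vertex 1.233 -3.295 2.998
vertex 1.748 -2.858 2.138
vertex 1.2 -2.214 2.831
endloop
endfacet
facet normal -0.125 -0.453 0.883
outer loop
vertex 0.289 -3.72 2.646
vertex 1.233 -3.295 2.998
vertex 0.298 -2.747 3.146
endloop
endfacet
facet normal -0.786 -0.616 -0.049
outer loop
vertex 0.22 -3.546 1.569
vertex 0.289 -3.72 2.646
vertex -0.328 -2.902 2.262
endloop
endfacet
facet normal -0.243 -0.155 -0.958
outer loop
vertex 1.122 -3.013 1.254
vertex 0.22 -3.546 1.569
vertex 0.187 -2.465 1.402
endloop
endfacet
facet normal 0.755 0.294 -0.586
outer loop
vertex 1.748 -2.858 2.138
vertex 1.122 -3.013 1.254
vertex 1.131 -2.04 1.754
endloop
endfacet
facet normal -0.708 0.621 -0.336
outer loop
vertex 1.029 1.722 -3.208
vertex 1.804 2.584 -3.249
vertex 1.275 1.452 -4.224
endloop
endfacet
facet normal -0.668 -0.743 0.036
outer loop
vertex 2.776 0.136 -3.511
vertex 1.029 1.722 -3.208
vertex 1.275 1.452 -4.224
endloop
endfacet
facet normal -0.708 0.621 -0.336
outer loop
vertex 1.275 1.452 -4.224
vertex 1.804 2.584 -3.249
vertex 2.05 2.314 -4.265
endloop
endfacet
facet normal 0.228 -0.250 -0.941
outer loop
vertex 2.05 2.314 -4.265
vertex 2.776 0.136 -3.511
vertex 1.275 1.452 -4.224
endloop
endfacet
facet normal -0.228 0.250 0.941
outer loop
vertex 1.029 1.722 -3.208
vertex 3.305 1.268 -2.536
vertex 1.804 2.584 -3.249
endloop
endfacet
facet normal -0.668 -0.743 0.036
outer loop
vertex 2.53 0.406 -2.495
vertex 1.029 1.722 -3.208
vertex 2.776 0.136 -3.511
endloop
endfacet
facet normal -0.228 0.250 0.941
outer loop
vertex 2.53 0.406 -2.495
vertex 3.305 1.268 -2.536
vertex 1.029 1.722 -3.208
endloop
endfacet
facet normal 0.668 0.743 -0.036
outer loop
vertex 1.804 2.584 -3.249
vertex 3.305 1.268 -2.536
vertex 2.05 2.314 -4.265
endloop
endfacet
facet normal 0.228 -0.250 -0.941
outer loop
vertex 3.551 0.998 -3.552
vertex 2.776 0.136 -3.511
vertex 2.05 2.314 -4.265
endloop
endfacet
facet normal 0.668 0.743 -0.036
outer loop
vertex 2.05 2.314 -4.265
vertex 3.305 1.268 -2.536
vertex 3.551 0.998 -3.552
endloop
endfacet
facet normal 0.708 -0.621 0.336
outer loop
vertex 3.551 0.998 -3.552
vertex 2.53 0.406 -2.495
vertex 2.776 0.136 -3.511
endloop
endfacet
facet normal 0.708 -0.621 0.336
outer loop
vertex 3.305 1.268 -2.536
vertex 2.53 0.406 -2.495
vertex 3.551 0.998 -3.552
endloop
endfacet

endsolid


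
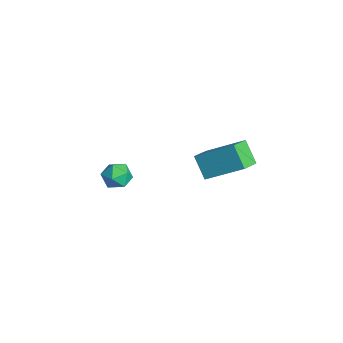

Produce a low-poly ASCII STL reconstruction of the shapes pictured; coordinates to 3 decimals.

solid 
facet normal -0.469 -0.690 -0.551
outer loop
vertex -3.964 1.485 -2.59
vertex -4.548 2.179 -2.962
vertex -3.241 1.652 -3.415
endloop
endfacet
facet normal 0.596 -0.708 0.379
outer loop
vertex -2.392 2.901 -2.418
vertex -3.964 1.485 -2.59
vertex -3.241 1.652 -3.415
endloop
endfacet
facet normal -0.469 -0.691 -0.550
outer loop
vertex -3.241 1.652 -3.415
vertex -4.548 2.179 -2.962
vertex -3.825 2.345 -3.787
endloop
endfacet
facet normal 0.652 0.150 -0.743
outer loop
vertex -3.825 2.345 -3.787
vertex -2.392 2.901 -2.418
vertex -3.241 1.652 -3.415
endloop
endfacet
facet normal -0.652 -0.150 0.743
outer loop
vertex -3.964 1.485 -2.59
vertex -3.699 3.428 -1.965
vertex -4.548 2.179 -2.962
endloop
endfacet
facet normal 0.596 -0.708 0.380
outer loop
vertex -3.115 2.735 -1.593
vertex -3.964 1.485 -2.59
vertex -2.392 2.901 -2.418
endloop
endfacet
facet normal -0.652 -0.150 0.743
outer loop
vertex -3.115 2.735 -1.593
vertex -3.699 3.428 -1.965
vertex -3.964 1.485 -2.59
endloop
endfacet
facet normal -0.596 0.708 -0.380
outer loop
vertex -4.548 2.179 -2.962
vertex -3.699 3.428 -1.965
vertex -3.825 2.345 -3.787
endloop
endfacet
facet normal 0.652 0.150 -0.743
outer loop
vertex -2.976 3.595 -2.79
vertex -2.392 2.901 -2.418
vertex -3.825 2.345 -3.787
endloop
endfacet
facet normal -0.596 0.708 -0.379
outer loop
vertex -3.825 2.345 -3.787
vertex -3.699 3.428 -1.965
vertex -2.976 3.595 -2.79
endloop
endfacet
facet normal 0.470 0.690 0.550
outer loop
vertex -2.976 3.595 -2.79
vertex -3.115 2.735 -1.593
vertex -2.392 2.901 -2.418
endloop
endfacet
facet normal 0.469 0.691 0.551
outer loop
vertex -3.699 3.428 -1.965
vertex -3.115 2.735 -1.593
vertex -2.976 3.595 -2.79
endloop
endfacet
facet normal -0.408 0.911 -0.061
outer loop
vertex -2.288 -1.442 -1.541
vertex -2.851 -1.702 -1.655
vertex -2.674 -1.583 -1.062
endloop
endfacet
facet normal 0.148 0.910 0.387
outer loop
vertex -2.288 -1.442 -1.541
vertex -2.674 -1.583 -1.062
vertex -2.057 -1.703 -1.015
endloop
endfacet
facet normal 0.722 0.691 0.026
outer loop
vertex -2.288 -1.442 -1.541
vertex -2.057 -1.703 -1.015
vertex -1.852 -1.896 -1.58
endloop
endfacet
facet normal 0.521 0.556 -0.648
outer loop
vertex -2.288 -1.442 -1.541
vertex -1.852 -1.896 -1.58
vertex -2.344 -1.896 -1.975
endloop
endfacet
facet normal -0.177 0.691 -0.700
outer loop
vertex -2.288 -1.442 -1.541
vertex -2.344 -1.896 -1.975
vertex -2.851 -1.702 -1.655
endloop
endfacet
facet normal 0.016 0.434 0.901
outer loop
vertex -2.057 -1.703 -1.015
vertex -2.674 -1.583 -1.062
vertex -2.476 -2.124 -0.805
endloop
endfacet
facet normal -0.883 0.435 0.176
outer loop
vertex -2.674 -1.583 -1.062
vertex -2.851 -1.702 -1.655
vertex -2.968 -2.124 -1.2
endloop
endfacet
facet normal -0.510 0.080 -0.856
outer loop
vertex -2.851 -1.702 -1.655
vertex -2.344 -1.896 -1.975
vertex -2.763 -2.317 -1.765
endloop
endfacet
facet normal 0.620 -0.140 -0.772
outer loop
vertex -2.344 -1.896 -1.975
vertex -1.852 -1.896 -1.58
vertex -2.146 -2.437 -1.718
endloop
endfacet
facet normal 0.945 0.079 0.316
outer loop
vertex -1.852 -1.896 -1.58
vertex -2.057 -1.703 -1.015
vertex -1.969 -2.318 -1.125
endloop
endfacet
facet normal -0.521 -0.556 0.648
outer loop
vertex -2.532 -2.578 -1.239
vertex -2.476 -2.124 -0.805
vertex -2.968 -2.124 -1.2
endloop
endfacet
facet normal -0.722 -0.691 -0.026
outer loop
vertex -2.532 -2.578 -1.239
vertex -2.968 -2.124 -1.2
vertex -2.763 -2.317 -1.765
endloop
endfacet
facet normal -0.148 -0.910 -0.387
outer loop
vertex -2.532 -2.578 -1.239
vertex -2.763 -2.317 -1.765
vertex -2.146 -2.437 -1.718
endloop
endfacet
facet normal 0.408 -0.911 0.061
outer loop
vertex -2.532 -2.578 -1.239
vertex -2.146 -2.437 -1.718
vertex -1.969 -2.318 -1.125
endloop
endfacet
facet normal 0.177 -0.691 0.700
outer loop
vertex -2.532 -2.578 -1.239
vertex -1.969 -2.318 -1.125
vertex -2.476 -2.124 -0.805
endloop
endfacet
facet normal -0.620 0.140 0.772
outer loop
vertex -2.968 -2.124 -1.2
vertex -2.476 -2.124 -0.805
vertex -2.674 -1.583 -1.062
endloop
endfacet
facet normal -0.945 -0.079 -0.316
outer loop
vertex -2.763 -2.317 -1.765
vertex -2.968 -2.124 -1.2
vertex -2.851 -1.702 -1.655
endloop
endfacet
facet normal -0.016 -0.434 -0.901
outer loop
vertex -2.146 -2.437 -1.718
vertex -2.763 -2.317 -1.765
vertex -2.344 -1.896 -1.975
endloop
endfacet
facet normal 0.883 -0.435 -0.176
outer loop
vertex -1.969 -2.318 -1.125
vertex -2.146 -2.437 -1.718
vertex -1.852 -1.896 -1.58
endloop
endfacet
facet normal 0.510 -0.080 0.856
outer loop
vertex -2.476 -2.124 -0.805
vertex -1.969 -2.318 -1.125
vertex -2.057 -1.703 -1.015
endloop
endfacet

endsolid


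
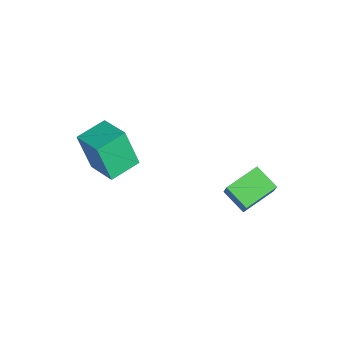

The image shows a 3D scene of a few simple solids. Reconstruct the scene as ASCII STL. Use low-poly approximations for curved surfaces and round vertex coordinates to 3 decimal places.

solid 
facet normal -0.818 -0.387 0.424
outer loop
vertex 2.191 -0.017 3.474
vertex 1.678 1.429 3.805
vertex 1.808 0.01 2.76
endloop
endfacet
facet normal 0.327 -0.921 -0.210
outer loop
vertex 2.782 0.471 2.255
vertex 2.191 -0.017 3.474
vertex 1.808 0.01 2.76
endloop
endfacet
facet normal -0.819 -0.387 0.424
outer loop
vertex 1.808 0.01 2.76
vertex 1.678 1.429 3.805
vertex 1.295 1.457 3.091
endloop
endfacet
facet normal -0.473 0.034 -0.881
outer loop
vertex 1.295 1.457 3.091
vertex 2.782 0.471 2.255
vertex 1.808 0.01 2.76
endloop
endfacet
facet normal 0.473 -0.034 0.881
outer loop
vertex 2.191 -0.017 3.474
vertex 2.652 1.89 3.3
vertex 1.678 1.429 3.805
endloop
endfacet
facet normal 0.326 -0.922 -0.211
outer loop
vertex 3.165 0.443 2.969
vertex 2.191 -0.017 3.474
vertex 2.782 0.471 2.255
endloop
endfacet
facet normal 0.473 -0.034 0.881
outer loop
vertex 3.165 0.443 2.969
vertex 2.652 1.89 3.3
vertex 2.191 -0.017 3.474
endloop
endfacet
facet normal -0.327 0.921 0.211
outer loop
vertex 1.678 1.429 3.805
vertex 2.652 1.89 3.3
vertex 1.295 1.457 3.091
endloop
endfacet
facet normal -0.473 0.034 -0.881
outer loop
vertex 2.269 1.917 2.586
vertex 2.782 0.471 2.255
vertex 1.295 1.457 3.091
endloop
endfacet
facet normal -0.326 0.922 0.210
outer loop
vertex 1.295 1.457 3.091
vertex 2.652 1.89 3.3
vertex 2.269 1.917 2.586
endloop
endfacet
facet normal 0.819 0.387 -0.424
outer loop
vertex 2.269 1.917 2.586
vertex 3.165 0.443 2.969
vertex 2.782 0.471 2.255
endloop
endfacet
facet normal 0.818 0.387 -0.424
outer loop
vertex 2.652 1.89 3.3
vertex 3.165 0.443 2.969
vertex 2.269 1.917 2.586
endloop
endfacet
facet normal -0.919 -0.274 -0.284
outer loop
vertex -2.397 -4.662 3.75
vertex -2.854 -3.357 3.969
vertex -1.983 -4.22 1.981
endloop
endfacet
facet normal 0.326 -0.932 -0.157
outer loop
vertex -0.586 -3.803 2.411
vertex -2.397 -4.662 3.75
vertex -1.983 -4.22 1.981
endloop
endfacet
facet normal -0.919 -0.274 -0.284
outer loop
vertex -1.983 -4.22 1.981
vertex -2.854 -3.357 3.969
vertex -2.44 -2.915 2.2
endloop
endfacet
facet normal 0.221 0.236 -0.946
outer loop
vertex -2.44 -2.915 2.2
vertex -0.586 -3.803 2.411
vertex -1.983 -4.22 1.981
endloop
endfacet
facet normal -0.221 -0.236 0.946
outer loop
vertex -2.397 -4.662 3.75
vertex -1.457 -2.94 4.399
vertex -2.854 -3.357 3.969
endloop
endfacet
facet normal 0.326 -0.932 -0.157
outer loop
vertex -1.0 -4.245 4.18
vertex -2.397 -4.662 3.75
vertex -0.586 -3.803 2.411
endloop
endfacet
facet normal -0.221 -0.236 0.946
outer loop
vertex -1.0 -4.245 4.18
vertex -1.457 -2.94 4.399
vertex -2.397 -4.662 3.75
endloop
endfacet
facet normal -0.326 0.932 0.157
outer loop
vertex -2.854 -3.357 3.969
vertex -1.457 -2.94 4.399
vertex -2.44 -2.915 2.2
endloop
endfacet
facet normal 0.221 0.236 -0.946
outer loop
vertex -1.043 -2.498 2.63
vertex -0.586 -3.803 2.411
vertex -2.44 -2.915 2.2
endloop
endfacet
facet normal -0.326 0.932 0.157
outer loop
vertex -2.44 -2.915 2.2
vertex -1.457 -2.94 4.399
vertex -1.043 -2.498 2.63
endloop
endfacet
facet normal 0.919 0.274 0.284
outer loop
vertex -1.043 -2.498 2.63
vertex -1.0 -4.245 4.18
vertex -0.586 -3.803 2.411
endloop
endfacet
facet normal 0.919 0.274 0.284
outer loop
vertex -1.457 -2.94 4.399
vertex -1.0 -4.245 4.18
vertex -1.043 -2.498 2.63
endloop
endfacet

endsolid


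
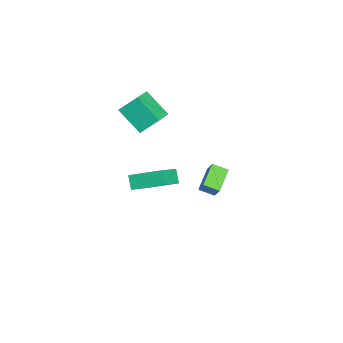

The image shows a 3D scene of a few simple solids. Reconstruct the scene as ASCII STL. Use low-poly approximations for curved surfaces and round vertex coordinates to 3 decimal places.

solid 
facet normal -0.680 -0.142 0.720
outer loop
vertex 2.696 -0.844 2.595
vertex 3.022 0.759 3.219
vertex 1.327 -0.118 1.445
endloop
endfacet
facet normal -0.186 -0.916 -0.356
outer loop
vertex 1.898 0.001 0.841
vertex 2.696 -0.844 2.595
vertex 1.327 -0.118 1.445
endloop
endfacet
facet normal -0.680 -0.142 0.720
outer loop
vertex 1.327 -0.118 1.445
vertex 3.022 0.759 3.219
vertex 1.653 1.484 2.069
endloop
endfacet
facet normal -0.709 0.377 -0.596
outer loop
vertex 1.653 1.484 2.069
vertex 1.898 0.001 0.841
vertex 1.327 -0.118 1.445
endloop
endfacet
facet normal 0.709 -0.376 0.596
outer loop
vertex 2.696 -0.844 2.595
vertex 3.593 0.878 2.615
vertex 3.022 0.759 3.219
endloop
endfacet
facet normal -0.185 -0.916 -0.357
outer loop
vertex 3.267 -0.724 1.991
vertex 2.696 -0.844 2.595
vertex 1.898 0.001 0.841
endloop
endfacet
facet normal 0.709 -0.376 0.596
outer loop
vertex 3.267 -0.724 1.991
vertex 3.593 0.878 2.615
vertex 2.696 -0.844 2.595
endloop
endfacet
facet normal 0.186 0.916 0.356
outer loop
vertex 3.022 0.759 3.219
vertex 3.593 0.878 2.615
vertex 1.653 1.484 2.069
endloop
endfacet
facet normal -0.709 0.376 -0.596
outer loop
vertex 2.224 1.604 1.465
vertex 1.898 0.001 0.841
vertex 1.653 1.484 2.069
endloop
endfacet
facet normal 0.185 0.915 0.357
outer loop
vertex 1.653 1.484 2.069
vertex 3.593 0.878 2.615
vertex 2.224 1.604 1.465
endloop
endfacet
facet normal 0.680 0.142 -0.720
outer loop
vertex 2.224 1.604 1.465
vertex 3.267 -0.724 1.991
vertex 1.898 0.001 0.841
endloop
endfacet
facet normal 0.680 0.142 -0.720
outer loop
vertex 3.593 0.878 2.615
vertex 3.267 -0.724 1.991
vertex 2.224 1.604 1.465
endloop
endfacet
facet normal -0.855 0.353 0.381
outer loop
vertex -2.75 3.519 -1.551
vertex -2.56 4.351 -1.895
vertex -3.193 3.295 -2.337
endloop
endfacet
facet normal -0.207 -0.904 0.374
outer loop
vertex -1.92 2.769 -2.905
vertex -2.75 3.519 -1.551
vertex -3.193 3.295 -2.337
endloop
endfacet
facet normal -0.855 0.353 0.381
outer loop
vertex -3.193 3.295 -2.337
vertex -2.56 4.351 -1.895
vertex -3.003 4.127 -2.681
endloop
endfacet
facet normal -0.477 -0.241 -0.845
outer loop
vertex -3.003 4.127 -2.681
vertex -1.92 2.769 -2.905
vertex -3.193 3.295 -2.337
endloop
endfacet
facet normal 0.477 0.241 0.845
outer loop
vertex -2.75 3.519 -1.551
vertex -1.287 3.825 -2.463
vertex -2.56 4.351 -1.895
endloop
endfacet
facet normal -0.207 -0.904 0.374
outer loop
vertex -1.477 2.993 -2.119
vertex -2.75 3.519 -1.551
vertex -1.92 2.769 -2.905
endloop
endfacet
facet normal 0.477 0.241 0.845
outer loop
vertex -1.477 2.993 -2.119
vertex -1.287 3.825 -2.463
vertex -2.75 3.519 -1.551
endloop
endfacet
facet normal 0.207 0.904 -0.374
outer loop
vertex -2.56 4.351 -1.895
vertex -1.287 3.825 -2.463
vertex -3.003 4.127 -2.681
endloop
endfacet
facet normal -0.477 -0.241 -0.845
outer loop
vertex -1.73 3.601 -3.249
vertex -1.92 2.769 -2.905
vertex -3.003 4.127 -2.681
endloop
endfacet
facet normal 0.207 0.904 -0.374
outer loop
vertex -3.003 4.127 -2.681
vertex -1.287 3.825 -2.463
vertex -1.73 3.601 -3.249
endloop
endfacet
facet normal 0.855 -0.353 -0.381
outer loop
vertex -1.73 3.601 -3.249
vertex -1.477 2.993 -2.119
vertex -1.92 2.769 -2.905
endloop
endfacet
facet normal 0.855 -0.353 -0.381
outer loop
vertex -1.287 3.825 -2.463
vertex -1.477 2.993 -2.119
vertex -1.73 3.601 -3.249
endloop
endfacet
facet normal -0.513 -0.602 0.612
outer loop
vertex -1.35 -0.328 5.097
vertex -2.687 0.166 4.463
vertex -1.285 -1.273 4.222
endloop
endfacet
facet normal 0.857 -0.317 0.406
outer loop
vertex -0.393 -0.226 3.157
vertex -1.35 -0.328 5.097
vertex -1.285 -1.273 4.222
endloop
endfacet
facet normal -0.513 -0.602 0.612
outer loop
vertex -1.285 -1.273 4.222
vertex -2.687 0.166 4.463
vertex -2.622 -0.779 3.588
endloop
endfacet
facet normal 0.051 -0.733 -0.678
outer loop
vertex -2.622 -0.779 3.588
vertex -0.393 -0.226 3.157
vertex -1.285 -1.273 4.222
endloop
endfacet
facet normal -0.051 0.733 0.678
outer loop
vertex -1.35 -0.328 5.097
vertex -1.795 1.213 3.398
vertex -2.687 0.166 4.463
endloop
endfacet
facet normal 0.857 -0.317 0.406
outer loop
vertex -0.458 0.719 4.032
vertex -1.35 -0.328 5.097
vertex -0.393 -0.226 3.157
endloop
endfacet
facet normal -0.051 0.733 0.678
outer loop
vertex -0.458 0.719 4.032
vertex -1.795 1.213 3.398
vertex -1.35 -0.328 5.097
endloop
endfacet
facet normal -0.857 0.317 -0.406
outer loop
vertex -2.687 0.166 4.463
vertex -1.795 1.213 3.398
vertex -2.622 -0.779 3.588
endloop
endfacet
facet normal 0.051 -0.733 -0.678
outer loop
vertex -1.73 0.268 2.523
vertex -0.393 -0.226 3.157
vertex -2.622 -0.779 3.588
endloop
endfacet
facet normal -0.857 0.317 -0.406
outer loop
vertex -2.622 -0.779 3.588
vertex -1.795 1.213 3.398
vertex -1.73 0.268 2.523
endloop
endfacet
facet normal 0.513 0.602 -0.612
outer loop
vertex -1.73 0.268 2.523
vertex -0.458 0.719 4.032
vertex -0.393 -0.226 3.157
endloop
endfacet
facet normal 0.513 0.602 -0.612
outer loop
vertex -1.795 1.213 3.398
vertex -0.458 0.719 4.032
vertex -1.73 0.268 2.523
endloop
endfacet

endsolid


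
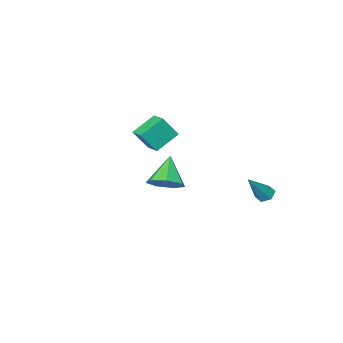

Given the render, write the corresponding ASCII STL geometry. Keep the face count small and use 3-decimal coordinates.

solid 
facet normal -0.648 -0.048 -0.760
outer loop
vertex -0.012 2.98 -3.364
vertex -0.39 2.845 -3.033
vertex -0.304 3.347 -3.138
endloop
endfacet
facet normal 0.653 0.699 -0.291
outer loop
vertex -0.012 2.98 -3.364
vertex -0.304 3.347 -3.138
vertex 0.81 2.935 -1.627
endloop
endfacet
facet normal -0.648 -0.048 -0.760
outer loop
vertex -0.304 3.347 -3.138
vertex -0.39 2.845 -3.033
vertex -0.682 3.211 -2.807
endloop
endfacet
facet normal -0.070 0.948 0.310
outer loop
vertex -0.304 3.347 -3.138
vertex -0.682 3.211 -2.807
vertex 0.81 2.935 -1.627
endloop
endfacet
facet normal -0.649 -0.049 -0.759
outer loop
vertex -0.682 3.211 -2.807
vertex -0.39 2.845 -3.033
vertex -0.767 2.709 -2.702
endloop
endfacet
facet normal -0.569 0.260 0.780
outer loop
vertex -0.682 3.211 -2.807
vertex -0.767 2.709 -2.702
vertex 0.81 2.935 -1.627
endloop
endfacet
facet normal -0.649 -0.051 -0.759
outer loop
vertex -0.767 2.709 -2.702
vertex -0.39 2.845 -3.033
vertex -0.475 2.343 -2.927
endloop
endfacet
facet normal -0.346 -0.676 0.650
outer loop
vertex -0.767 2.709 -2.702
vertex -0.475 2.343 -2.927
vertex 0.81 2.935 -1.627
endloop
endfacet
facet normal -0.649 -0.051 -0.759
outer loop
vertex -0.475 2.343 -2.927
vertex -0.39 2.845 -3.033
vertex -0.098 2.478 -3.258
endloop
endfacet
facet normal 0.376 -0.925 0.050
outer loop
vertex -0.475 2.343 -2.927
vertex -0.098 2.478 -3.258
vertex 0.81 2.935 -1.627
endloop
endfacet
facet normal -0.648 -0.050 -0.760
outer loop
vertex -0.098 2.478 -3.258
vertex -0.39 2.845 -3.033
vertex -0.012 2.98 -3.364
endloop
endfacet
facet normal 0.875 -0.239 -0.420
outer loop
vertex -0.098 2.478 -3.258
vertex -0.012 2.98 -3.364
vertex 0.81 2.935 -1.627
endloop
endfacet
facet normal 0.515 0.401 -0.758
outer loop
vertex 4.956 1.033 -1.015
vertex 4.18 1.165 -1.472
vertex 4.599 1.726 -0.891
endloop
endfacet
facet normal 0.426 0.058 0.903
outer loop
vertex 4.956 1.033 -1.015
vertex 4.599 1.726 -0.891
vertex 3.32 0.495 -0.208
endloop
endfacet
facet normal 0.515 0.400 -0.758
outer loop
vertex 4.599 1.726 -0.891
vertex 4.18 1.165 -1.472
vertex 3.927 1.997 -1.205
endloop
endfacet
facet normal -0.137 0.586 0.799
outer loop
vertex 4.599 1.726 -0.891
vertex 3.927 1.997 -1.205
vertex 3.32 0.495 -0.208
endloop
endfacet
facet normal 0.515 0.400 -0.758
outer loop
vertex 3.927 1.997 -1.205
vertex 4.18 1.165 -1.472
vertex 3.446 1.641 -1.72
endloop
endfacet
facet normal -0.768 0.539 0.345
outer loop
vertex 3.927 1.997 -1.205
vertex 3.446 1.641 -1.72
vertex 3.32 0.495 -0.208
endloop
endfacet
facet normal 0.516 0.401 -0.757
outer loop
vertex 3.446 1.641 -1.72
vertex 4.18 1.165 -1.472
vertex 3.518 0.927 -2.049
endloop
endfacet
facet normal -0.992 -0.046 -0.117
outer loop
vertex 3.446 1.641 -1.72
vertex 3.518 0.927 -2.049
vertex 3.32 0.495 -0.208
endloop
endfacet
facet normal 0.515 0.402 -0.757
outer loop
vertex 3.518 0.927 -2.049
vertex 4.18 1.165 -1.472
vertex 4.089 0.392 -1.944
endloop
endfacet
facet normal -0.640 -0.730 -0.240
outer loop
vertex 3.518 0.927 -2.049
vertex 4.089 0.392 -1.944
vertex 3.32 0.495 -0.208
endloop
endfacet
facet normal 0.516 0.401 -0.757
outer loop
vertex 4.089 0.392 -1.944
vertex 4.18 1.165 -1.472
vertex 4.729 0.439 -1.483
endloop
endfacet
facet normal 0.023 -0.997 0.069
outer loop
vertex 4.089 0.392 -1.944
vertex 4.729 0.439 -1.483
vertex 3.32 0.495 -0.208
endloop
endfacet
facet normal 0.515 0.401 -0.758
outer loop
vertex 4.729 0.439 -1.483
vertex 4.18 1.165 -1.472
vertex 4.956 1.033 -1.015
endloop
endfacet
facet normal 0.498 -0.646 0.579
outer loop
vertex 4.729 0.439 -1.483
vertex 4.956 1.033 -1.015
vertex 3.32 0.495 -0.208
endloop
endfacet
facet normal -0.499 0.266 -0.825
outer loop
vertex -0.423 -3.881 -1.383
vertex -0.214 -2.989 -1.222
vertex 0.816 -4.028 -2.18
endloop
endfacet
facet normal -0.226 -0.959 -0.174
outer loop
vertex 1.494 -4.391 -1.058
vertex -0.423 -3.881 -1.383
vertex 0.816 -4.028 -2.18
endloop
endfacet
facet normal -0.498 0.267 -0.825
outer loop
vertex 0.816 -4.028 -2.18
vertex -0.214 -2.989 -1.222
vertex 1.025 -3.137 -2.018
endloop
endfacet
facet normal 0.837 -0.099 -0.538
outer loop
vertex 1.025 -3.137 -2.018
vertex 1.494 -4.391 -1.058
vertex 0.816 -4.028 -2.18
endloop
endfacet
facet normal -0.837 0.099 0.538
outer loop
vertex -0.423 -3.881 -1.383
vertex 0.464 -3.352 -0.1
vertex -0.214 -2.989 -1.222
endloop
endfacet
facet normal -0.226 -0.959 -0.173
outer loop
vertex 0.255 -4.243 -0.262
vertex -0.423 -3.881 -1.383
vertex 1.494 -4.391 -1.058
endloop
endfacet
facet normal -0.837 0.099 0.538
outer loop
vertex 0.255 -4.243 -0.262
vertex 0.464 -3.352 -0.1
vertex -0.423 -3.881 -1.383
endloop
endfacet
facet normal 0.226 0.959 0.174
outer loop
vertex -0.214 -2.989 -1.222
vertex 0.464 -3.352 -0.1
vertex 1.025 -3.137 -2.018
endloop
endfacet
facet normal 0.837 -0.099 -0.538
outer loop
vertex 1.703 -3.499 -0.897
vertex 1.494 -4.391 -1.058
vertex 1.025 -3.137 -2.018
endloop
endfacet
facet normal 0.225 0.959 0.173
outer loop
vertex 1.025 -3.137 -2.018
vertex 0.464 -3.352 -0.1
vertex 1.703 -3.499 -0.897
endloop
endfacet
facet normal 0.498 -0.266 0.825
outer loop
vertex 1.703 -3.499 -0.897
vertex 0.255 -4.243 -0.262
vertex 1.494 -4.391 -1.058
endloop
endfacet
facet normal 0.499 -0.267 0.825
outer loop
vertex 0.464 -3.352 -0.1
vertex 0.255 -4.243 -0.262
vertex 1.703 -3.499 -0.897
endloop
endfacet

endsolid


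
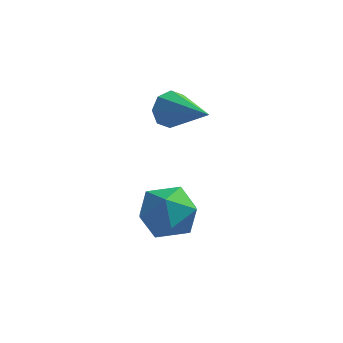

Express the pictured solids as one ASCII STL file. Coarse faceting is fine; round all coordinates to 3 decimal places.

solid 
facet normal -0.848 0.517 0.115
outer loop
vertex -0.242 1.129 -1.417
vertex -0.031 1.206 -0.208
vertex 0.397 2.077 -0.964
endloop
endfacet
facet normal -0.565 0.633 -0.529
outer loop
vertex -0.242 1.129 -1.417
vertex 0.397 2.077 -0.964
vertex 0.761 1.532 -2.005
endloop
endfacet
facet normal -0.507 0.005 -0.862
outer loop
vertex -0.242 1.129 -1.417
vertex 0.761 1.532 -2.005
vertex 0.557 0.324 -1.892
endloop
endfacet
facet normal -0.755 -0.500 -0.424
outer loop
vertex -0.242 1.129 -1.417
vertex 0.557 0.324 -1.892
vertex 0.068 0.122 -0.782
endloop
endfacet
facet normal -0.966 -0.184 0.180
outer loop
vertex -0.242 1.129 -1.417
vertex 0.068 0.122 -0.782
vertex -0.031 1.206 -0.208
endloop
endfacet
facet normal 0.093 0.895 -0.436
outer loop
vertex 0.761 1.532 -2.005
vertex 0.397 2.077 -0.964
vertex 1.592 1.858 -1.158
endloop
endfacet
facet normal -0.366 0.706 0.606
outer loop
vertex 0.397 2.077 -0.964
vertex -0.031 1.206 -0.208
vertex 1.103 1.656 -0.048
endloop
endfacet
facet normal -0.557 -0.428 0.712
outer loop
vertex -0.031 1.206 -0.208
vertex 0.068 0.122 -0.782
vertex 0.899 0.448 0.065
endloop
endfacet
facet normal -0.215 -0.940 -0.266
outer loop
vertex 0.068 0.122 -0.782
vertex 0.557 0.324 -1.892
vertex 1.263 -0.097 -0.976
endloop
endfacet
facet normal 0.186 -0.123 -0.975
outer loop
vertex 0.557 0.324 -1.892
vertex 0.761 1.532 -2.005
vertex 1.691 0.774 -1.732
endloop
endfacet
facet normal 0.755 0.500 0.424
outer loop
vertex 1.902 0.851 -0.523
vertex 1.592 1.858 -1.158
vertex 1.103 1.656 -0.048
endloop
endfacet
facet normal 0.507 -0.005 0.862
outer loop
vertex 1.902 0.851 -0.523
vertex 1.103 1.656 -0.048
vertex 0.899 0.448 0.065
endloop
endfacet
facet normal 0.565 -0.633 0.529
outer loop
vertex 1.902 0.851 -0.523
vertex 0.899 0.448 0.065
vertex 1.263 -0.097 -0.976
endloop
endfacet
facet normal 0.848 -0.517 -0.115
outer loop
vertex 1.902 0.851 -0.523
vertex 1.263 -0.097 -0.976
vertex 1.691 0.774 -1.732
endloop
endfacet
facet normal 0.966 0.184 -0.180
outer loop
vertex 1.902 0.851 -0.523
vertex 1.691 0.774 -1.732
vertex 1.592 1.858 -1.158
endloop
endfacet
facet normal 0.215 0.940 0.266
outer loop
vertex 1.103 1.656 -0.048
vertex 1.592 1.858 -1.158
vertex 0.397 2.077 -0.964
endloop
endfacet
facet normal -0.186 0.123 0.975
outer loop
vertex 0.899 0.448 0.065
vertex 1.103 1.656 -0.048
vertex -0.031 1.206 -0.208
endloop
endfacet
facet normal -0.093 -0.895 0.436
outer loop
vertex 1.263 -0.097 -0.976
vertex 0.899 0.448 0.065
vertex 0.068 0.122 -0.782
endloop
endfacet
facet normal 0.366 -0.706 -0.606
outer loop
vertex 1.691 0.774 -1.732
vertex 1.263 -0.097 -0.976
vertex 0.557 0.324 -1.892
endloop
endfacet
facet normal 0.557 0.428 -0.712
outer loop
vertex 1.592 1.858 -1.158
vertex 1.691 0.774 -1.732
vertex 0.761 1.532 -2.005
endloop
endfacet
facet normal -0.798 0.514 -0.314
outer loop
vertex 0.778 3.073 2.381
vertex 0.378 2.872 3.069
vertex 0.866 3.491 2.841
endloop
endfacet
facet normal 0.821 0.335 -0.462
outer loop
vertex 0.778 3.073 2.381
vertex 0.866 3.491 2.841
vertex 2.062 1.788 3.731
endloop
endfacet
facet normal -0.798 0.513 -0.315
outer loop
vertex 0.866 3.491 2.841
vertex 0.378 2.872 3.069
vertex 0.668 3.547 3.434
endloop
endfacet
facet normal 0.753 0.629 0.192
outer loop
vertex 0.866 3.491 2.841
vertex 0.668 3.547 3.434
vertex 2.062 1.788 3.731
endloop
endfacet
facet normal -0.799 0.513 -0.314
outer loop
vertex 0.668 3.547 3.434
vertex 0.378 2.872 3.069
vertex 0.301 3.207 3.813
endloop
endfacet
facet normal 0.402 0.453 0.796
outer loop
vertex 0.668 3.547 3.434
vertex 0.301 3.207 3.813
vertex 2.062 1.788 3.731
endloop
endfacet
facet normal -0.797 0.515 -0.314
outer loop
vertex 0.301 3.207 3.813
vertex 0.378 2.872 3.069
vertex -0.022 2.672 3.756
endloop
endfacet
facet normal -0.026 -0.090 0.996
outer loop
vertex 0.301 3.207 3.813
vertex -0.022 2.672 3.756
vertex 2.062 1.788 3.731
endloop
endfacet
facet normal -0.798 0.514 -0.315
outer loop
vertex -0.022 2.672 3.756
vertex 0.378 2.872 3.069
vertex -0.11 2.254 3.296
endloop
endfacet
facet normal -0.282 -0.683 0.674
outer loop
vertex -0.022 2.672 3.756
vertex -0.11 2.254 3.296
vertex 2.062 1.788 3.731
endloop
endfacet
facet normal -0.798 0.514 -0.315
outer loop
vertex -0.11 2.254 3.296
vertex 0.378 2.872 3.069
vertex 0.088 2.198 2.703
endloop
endfacet
facet normal -0.214 -0.977 0.021
outer loop
vertex -0.11 2.254 3.296
vertex 0.088 2.198 2.703
vertex 2.062 1.788 3.731
endloop
endfacet
facet normal -0.799 0.514 -0.313
outer loop
vertex 0.088 2.198 2.703
vertex 0.378 2.872 3.069
vertex 0.455 2.538 2.324
endloop
endfacet
facet normal 0.138 -0.800 -0.584
outer loop
vertex 0.088 2.198 2.703
vertex 0.455 2.538 2.324
vertex 2.062 1.788 3.731
endloop
endfacet
facet normal -0.798 0.515 -0.313
outer loop
vertex 0.455 2.538 2.324
vertex 0.378 2.872 3.069
vertex 0.778 3.073 2.381
endloop
endfacet
facet normal 0.565 -0.258 -0.783
outer loop
vertex 0.455 2.538 2.324
vertex 0.778 3.073 2.381
vertex 2.062 1.788 3.731
endloop
endfacet

endsolid


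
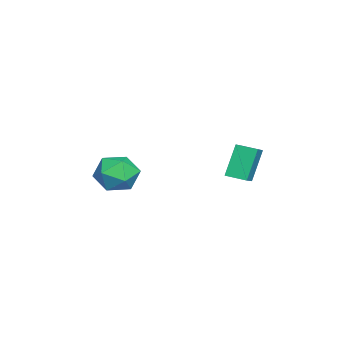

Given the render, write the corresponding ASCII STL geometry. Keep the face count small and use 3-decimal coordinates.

solid 
facet normal -0.196 -0.010 0.981
outer loop
vertex 0.54 -3.616 3.613
vertex 1.191 -4.603 3.733
vertex 1.703 -3.537 3.846
endloop
endfacet
facet normal -0.191 0.658 0.728
outer loop
vertex 0.54 -3.616 3.613
vertex 1.703 -3.537 3.846
vertex 1.204 -2.805 3.054
endloop
endfacet
facet normal -0.680 0.702 0.211
outer loop
vertex 0.54 -3.616 3.613
vertex 1.204 -2.805 3.054
vertex 0.384 -3.418 2.452
endloop
endfacet
facet normal -0.988 0.062 0.143
outer loop
vertex 0.54 -3.616 3.613
vertex 0.384 -3.418 2.452
vertex 0.375 -4.53 2.872
endloop
endfacet
facet normal -0.688 -0.378 0.620
outer loop
vertex 0.54 -3.616 3.613
vertex 0.375 -4.53 2.872
vertex 1.191 -4.603 3.733
endloop
endfacet
facet normal 0.449 0.779 0.437
outer loop
vertex 1.204 -2.805 3.054
vertex 1.703 -3.537 3.846
vertex 2.265 -3.29 2.828
endloop
endfacet
facet normal 0.442 -0.302 0.845
outer loop
vertex 1.703 -3.537 3.846
vertex 1.191 -4.603 3.733
vertex 2.256 -4.402 3.248
endloop
endfacet
facet normal -0.355 -0.898 0.260
outer loop
vertex 1.191 -4.603 3.733
vertex 0.375 -4.53 2.872
vertex 1.436 -5.015 2.646
endloop
endfacet
facet normal -0.841 -0.185 -0.509
outer loop
vertex 0.375 -4.53 2.872
vertex 0.384 -3.418 2.452
vertex 0.937 -4.283 1.854
endloop
endfacet
facet normal -0.342 0.850 -0.399
outer loop
vertex 0.384 -3.418 2.452
vertex 1.204 -2.805 3.054
vertex 1.449 -3.217 1.967
endloop
endfacet
facet normal 0.988 -0.062 -0.143
outer loop
vertex 2.1 -4.204 2.087
vertex 2.265 -3.29 2.828
vertex 2.256 -4.402 3.248
endloop
endfacet
facet normal 0.680 -0.702 -0.211
outer loop
vertex 2.1 -4.204 2.087
vertex 2.256 -4.402 3.248
vertex 1.436 -5.015 2.646
endloop
endfacet
facet normal 0.191 -0.658 -0.728
outer loop
vertex 2.1 -4.204 2.087
vertex 1.436 -5.015 2.646
vertex 0.937 -4.283 1.854
endloop
endfacet
facet normal 0.196 0.010 -0.981
outer loop
vertex 2.1 -4.204 2.087
vertex 0.937 -4.283 1.854
vertex 1.449 -3.217 1.967
endloop
endfacet
facet normal 0.688 0.378 -0.620
outer loop
vertex 2.1 -4.204 2.087
vertex 1.449 -3.217 1.967
vertex 2.265 -3.29 2.828
endloop
endfacet
facet normal 0.841 0.185 0.509
outer loop
vertex 2.256 -4.402 3.248
vertex 2.265 -3.29 2.828
vertex 1.703 -3.537 3.846
endloop
endfacet
facet normal 0.342 -0.850 0.399
outer loop
vertex 1.436 -5.015 2.646
vertex 2.256 -4.402 3.248
vertex 1.191 -4.603 3.733
endloop
endfacet
facet normal -0.449 -0.779 -0.437
outer loop
vertex 0.937 -4.283 1.854
vertex 1.436 -5.015 2.646
vertex 0.375 -4.53 2.872
endloop
endfacet
facet normal -0.442 0.302 -0.845
outer loop
vertex 1.449 -3.217 1.967
vertex 0.937 -4.283 1.854
vertex 0.384 -3.418 2.452
endloop
endfacet
facet normal 0.355 0.898 -0.260
outer loop
vertex 2.265 -3.29 2.828
vertex 1.449 -3.217 1.967
vertex 1.204 -2.805 3.054
endloop
endfacet
facet normal -0.902 0.087 -0.423
outer loop
vertex -0.204 1.584 4.451
vertex -0.032 2.619 4.298
vertex 0.545 1.212 2.778
endloop
endfacet
facet normal -0.162 -0.976 0.145
outer loop
vertex 1.492 1.121 3.222
vertex -0.204 1.584 4.451
vertex 0.545 1.212 2.778
endloop
endfacet
facet normal -0.902 0.087 -0.423
outer loop
vertex 0.545 1.212 2.778
vertex -0.032 2.619 4.298
vertex 0.717 2.247 2.625
endloop
endfacet
facet normal 0.400 -0.199 -0.895
outer loop
vertex 0.717 2.247 2.625
vertex 1.492 1.121 3.222
vertex 0.545 1.212 2.778
endloop
endfacet
facet normal -0.400 0.199 0.895
outer loop
vertex -0.204 1.584 4.451
vertex 0.915 2.528 4.742
vertex -0.032 2.619 4.298
endloop
endfacet
facet normal -0.162 -0.976 0.145
outer loop
vertex 0.743 1.493 4.895
vertex -0.204 1.584 4.451
vertex 1.492 1.121 3.222
endloop
endfacet
facet normal -0.400 0.199 0.895
outer loop
vertex 0.743 1.493 4.895
vertex 0.915 2.528 4.742
vertex -0.204 1.584 4.451
endloop
endfacet
facet normal 0.162 0.976 -0.145
outer loop
vertex -0.032 2.619 4.298
vertex 0.915 2.528 4.742
vertex 0.717 2.247 2.625
endloop
endfacet
facet normal 0.400 -0.199 -0.895
outer loop
vertex 1.664 2.156 3.069
vertex 1.492 1.121 3.222
vertex 0.717 2.247 2.625
endloop
endfacet
facet normal 0.162 0.976 -0.145
outer loop
vertex 0.717 2.247 2.625
vertex 0.915 2.528 4.742
vertex 1.664 2.156 3.069
endloop
endfacet
facet normal 0.902 -0.087 0.423
outer loop
vertex 1.664 2.156 3.069
vertex 0.743 1.493 4.895
vertex 1.492 1.121 3.222
endloop
endfacet
facet normal 0.902 -0.087 0.423
outer loop
vertex 0.915 2.528 4.742
vertex 0.743 1.493 4.895
vertex 1.664 2.156 3.069
endloop
endfacet

endsolid
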